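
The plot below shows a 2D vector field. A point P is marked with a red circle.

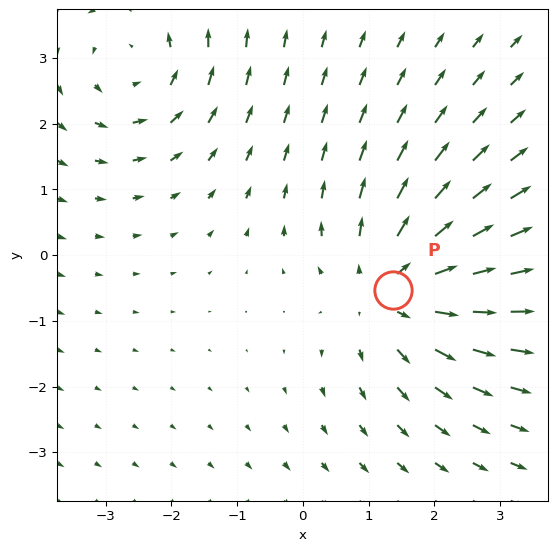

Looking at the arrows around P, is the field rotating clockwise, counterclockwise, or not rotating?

not rotating

Near P at (1.4, -0.5) the arrows show no circulation. The curl there is ≈0.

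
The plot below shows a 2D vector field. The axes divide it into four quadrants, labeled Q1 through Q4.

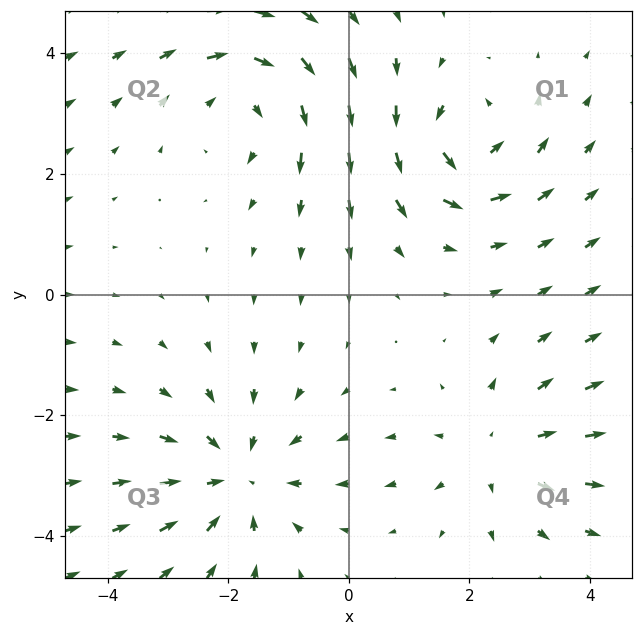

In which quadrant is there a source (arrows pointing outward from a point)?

Q4

The source sits at approximately (2.5, -2.6), which lies in quadrant Q4. The divergence there is about +3, positive as expected for a source.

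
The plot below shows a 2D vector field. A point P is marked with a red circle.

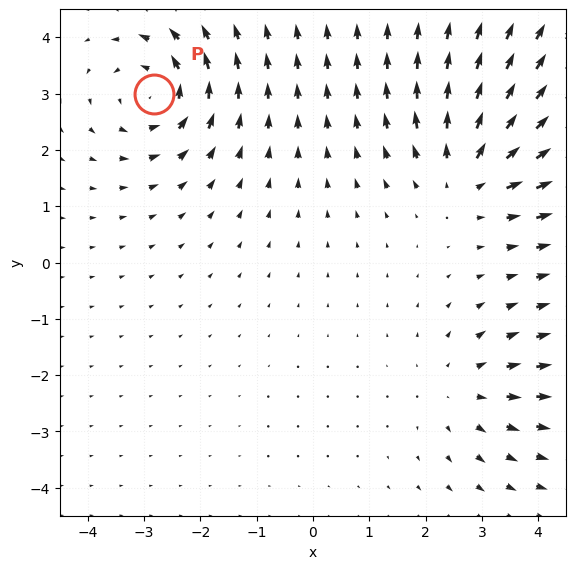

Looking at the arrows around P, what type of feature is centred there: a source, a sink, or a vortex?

vortex

At P (-2.8, 3.0) the arrows circulate counterclockwise. Divergence ≈0, curl about +6 — near-zero divergence with nonzero curl is a vortex.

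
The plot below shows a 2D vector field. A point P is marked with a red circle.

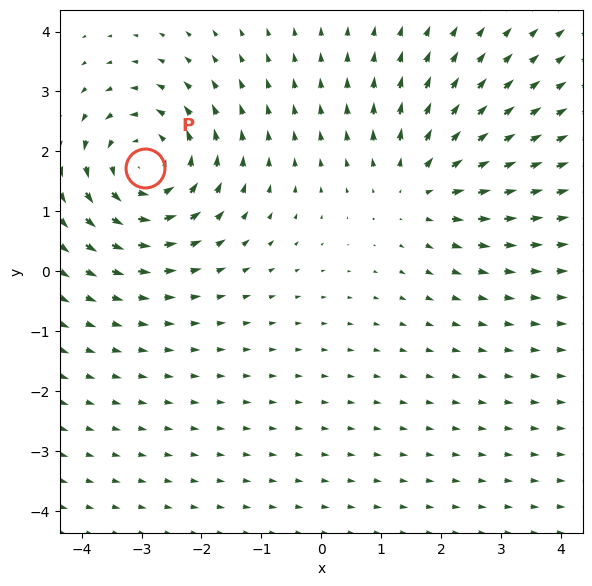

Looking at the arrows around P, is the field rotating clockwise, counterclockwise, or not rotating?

counterclockwise

Near P at (-2.9, 1.7) the arrows circulate counterclockwise. The curl (z-component) there is about +5; positive curl means counterclockwise rotation.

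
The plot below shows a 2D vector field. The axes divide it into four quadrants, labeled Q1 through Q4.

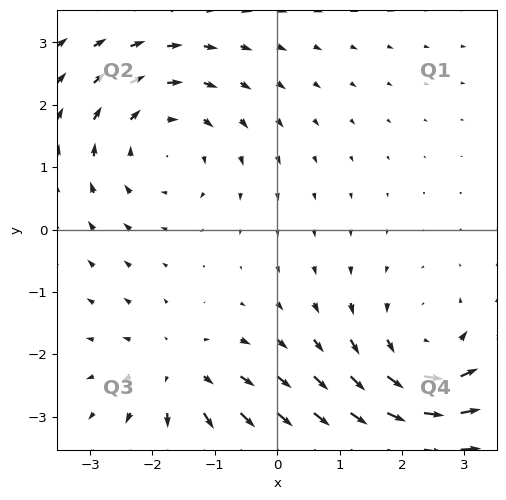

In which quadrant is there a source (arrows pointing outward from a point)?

Q3

The source sits at approximately (-1.6, -2.3), which lies in quadrant Q3. The divergence there is about +3, positive as expected for a source.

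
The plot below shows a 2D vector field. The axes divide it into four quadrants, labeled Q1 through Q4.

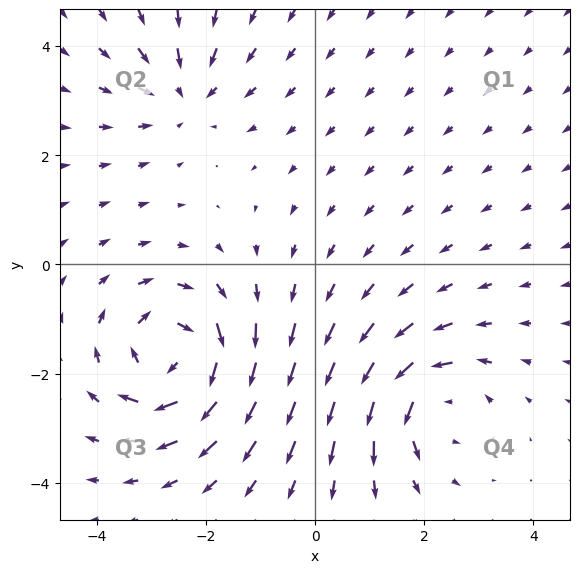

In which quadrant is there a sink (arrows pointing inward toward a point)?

Q2

The sink sits at approximately (-2.4, 3.1), which lies in quadrant Q2. The divergence there is about -3, negative as expected for a sink.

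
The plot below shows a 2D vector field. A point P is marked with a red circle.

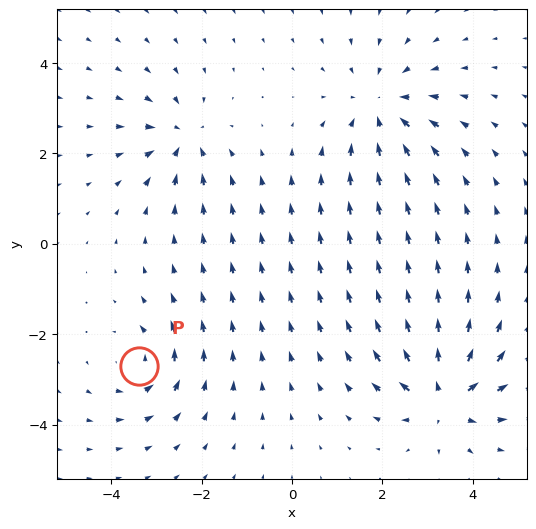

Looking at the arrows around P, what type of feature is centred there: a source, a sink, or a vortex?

At P (-3.4, -2.7) the arrows circulate counterclockwise. Divergence ≈0, curl about +4 — near-zero divergence with nonzero curl is a vortex.

vortex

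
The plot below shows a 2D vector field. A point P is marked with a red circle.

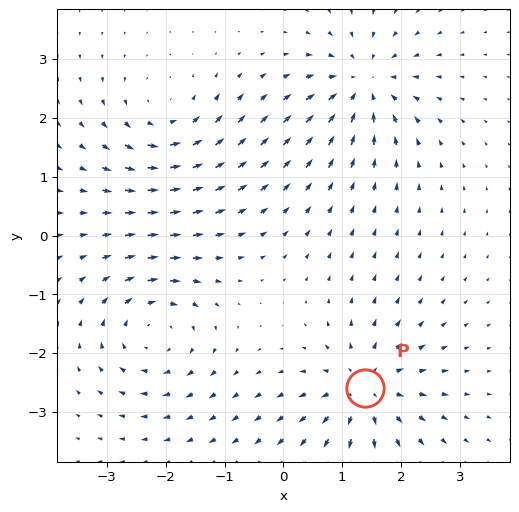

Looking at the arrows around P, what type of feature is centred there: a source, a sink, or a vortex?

At P (1.4, -2.6) the arrows spread outward. Divergence about +6, curl ≈0 — positive divergence with near-zero curl is a source.

source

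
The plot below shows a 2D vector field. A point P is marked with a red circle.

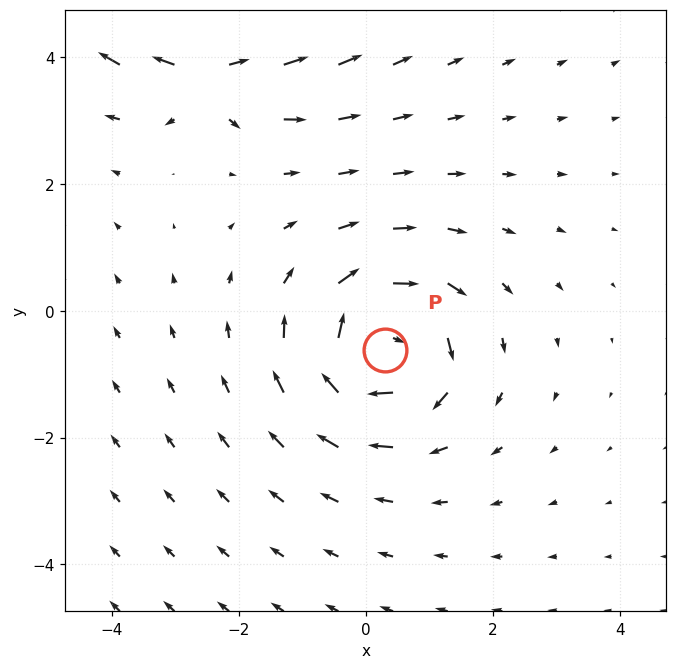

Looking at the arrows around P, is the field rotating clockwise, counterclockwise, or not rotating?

Near P at (0.3, -0.6) the arrows circulate clockwise. The curl (z-component) there is about -5; negative curl means clockwise rotation.

clockwise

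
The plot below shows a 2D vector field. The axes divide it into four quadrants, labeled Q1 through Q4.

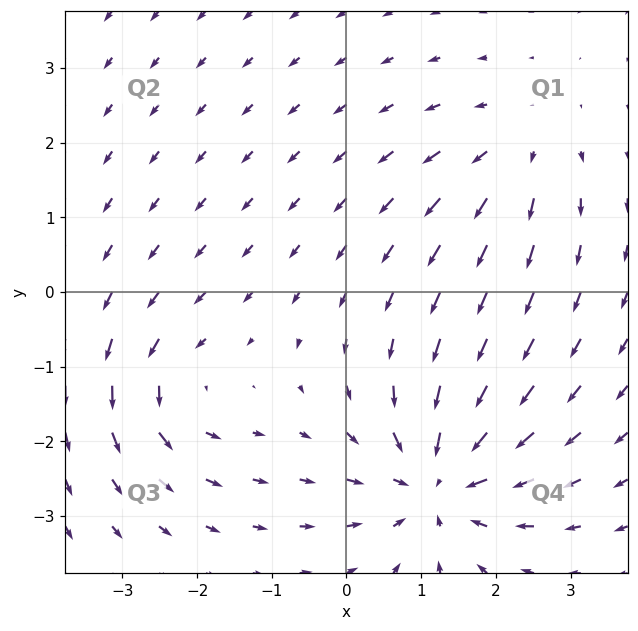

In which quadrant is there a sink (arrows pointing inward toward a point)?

Q4

The sink sits at approximately (1.2, -2.5), which lies in quadrant Q4. The divergence there is about -5, negative as expected for a sink.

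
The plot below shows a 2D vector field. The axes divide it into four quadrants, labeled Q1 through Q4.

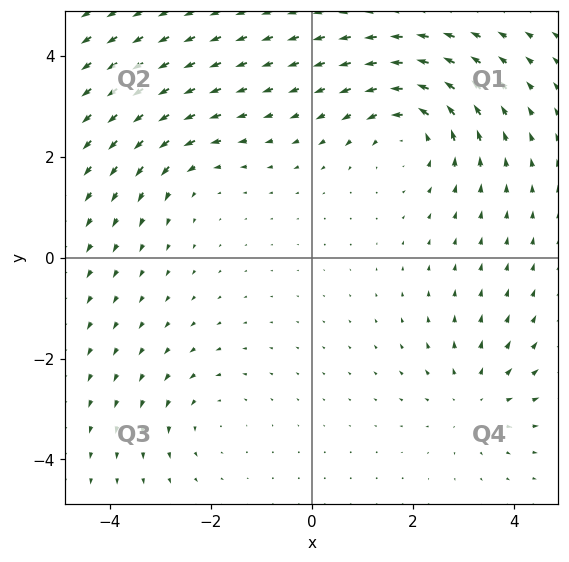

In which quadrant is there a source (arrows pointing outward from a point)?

The source sits at approximately (3.2, -2.8), which lies in quadrant Q4. The divergence there is about +3, positive as expected for a source.

Q4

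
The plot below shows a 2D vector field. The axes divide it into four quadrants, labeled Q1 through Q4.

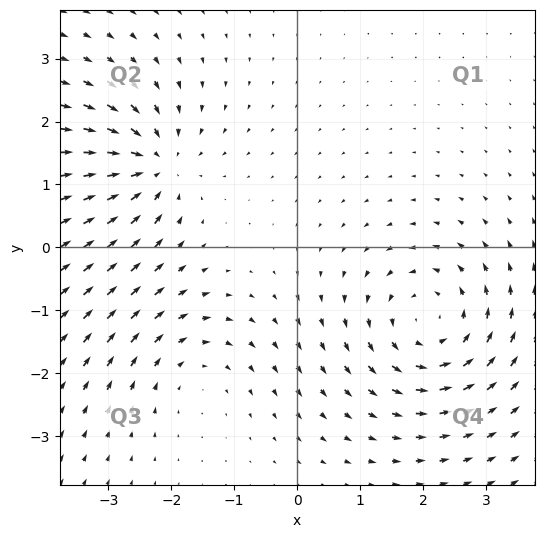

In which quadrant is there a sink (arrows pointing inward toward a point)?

Q2

The sink sits at approximately (-2.3, 1.3), which lies in quadrant Q2. The divergence there is about -5, negative as expected for a sink.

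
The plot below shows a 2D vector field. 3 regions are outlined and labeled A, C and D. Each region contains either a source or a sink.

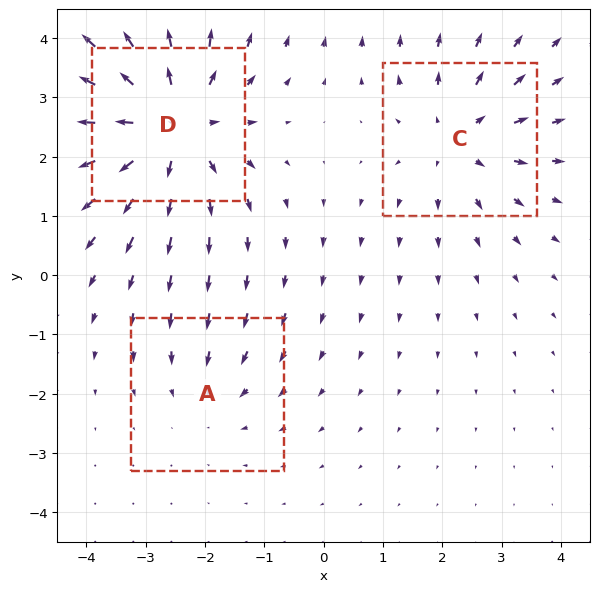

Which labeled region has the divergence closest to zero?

A

Divergence at each region's feature centre — A: about -2, C: about +3, D: about +5. Region A is closest to zero.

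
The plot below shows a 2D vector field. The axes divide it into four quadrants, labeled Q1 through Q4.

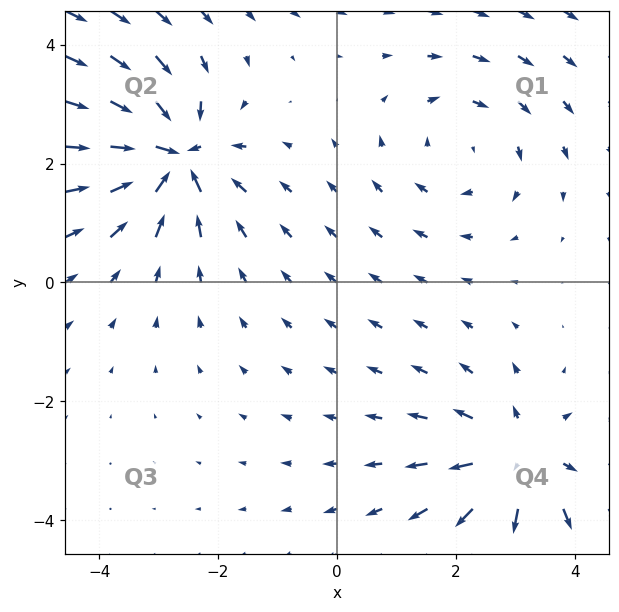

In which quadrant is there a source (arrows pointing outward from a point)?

Q4

The source sits at approximately (3.0, -3.0), which lies in quadrant Q4. The divergence there is about +4, positive as expected for a source.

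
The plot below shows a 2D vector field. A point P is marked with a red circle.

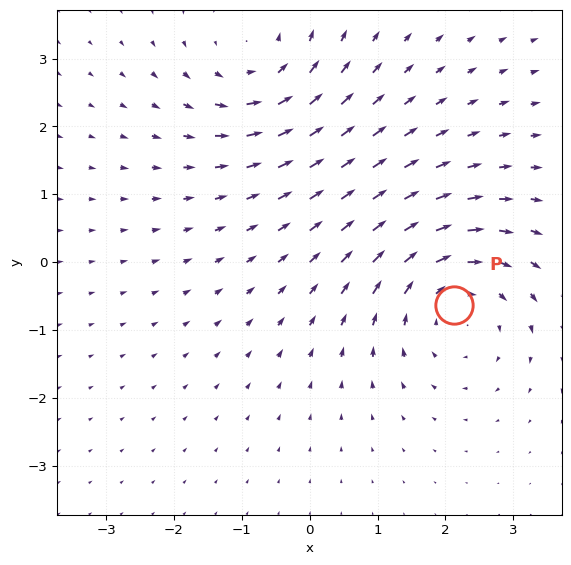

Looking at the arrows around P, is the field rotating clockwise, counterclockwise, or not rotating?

clockwise

Near P at (2.1, -0.6) the arrows circulate clockwise. The curl (z-component) there is about -3; negative curl means clockwise rotation.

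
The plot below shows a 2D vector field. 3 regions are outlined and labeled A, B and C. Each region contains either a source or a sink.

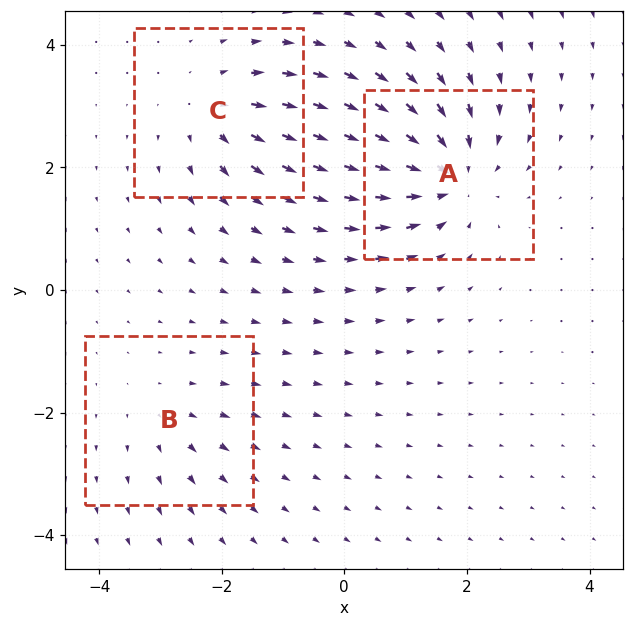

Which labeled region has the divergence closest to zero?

Divergence at each region's feature centre — A: about -5, B: about +2, C: about +3. Region B is closest to zero.

B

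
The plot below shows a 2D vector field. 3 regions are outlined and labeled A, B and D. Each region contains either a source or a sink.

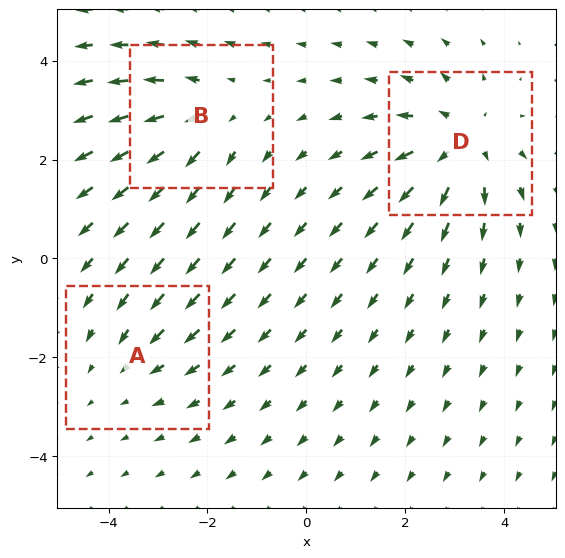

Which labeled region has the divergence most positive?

D

Divergence at each region's feature centre — A: about -2, B: about +3, D: about +4. Region D is most positive.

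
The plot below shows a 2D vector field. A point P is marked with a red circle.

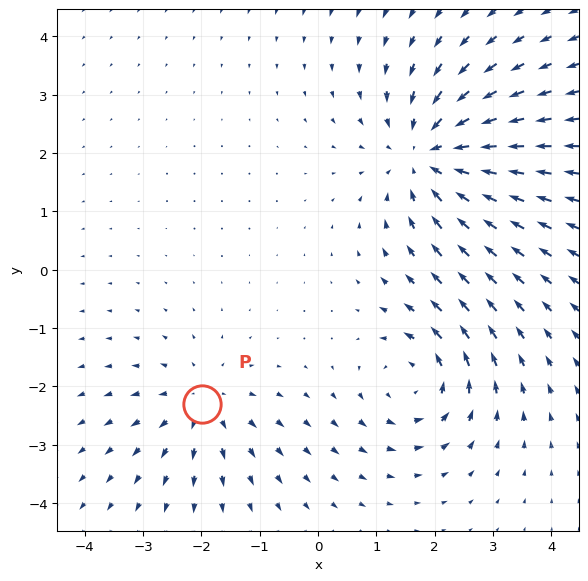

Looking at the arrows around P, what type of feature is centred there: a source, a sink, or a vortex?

At P (-2.0, -2.3) the arrows spread outward. Divergence about +3, curl ≈0 — positive divergence with near-zero curl is a source.

source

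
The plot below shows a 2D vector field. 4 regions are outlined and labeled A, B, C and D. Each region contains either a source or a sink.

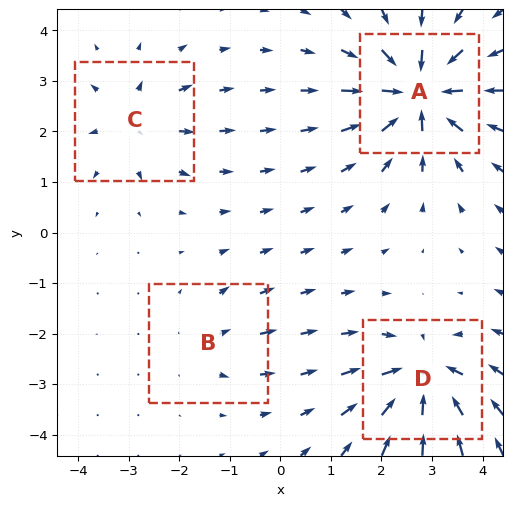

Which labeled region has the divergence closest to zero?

B

Divergence at each region's feature centre — A: about -8, B: about +3, C: about +4, D: about -7. Region B is closest to zero.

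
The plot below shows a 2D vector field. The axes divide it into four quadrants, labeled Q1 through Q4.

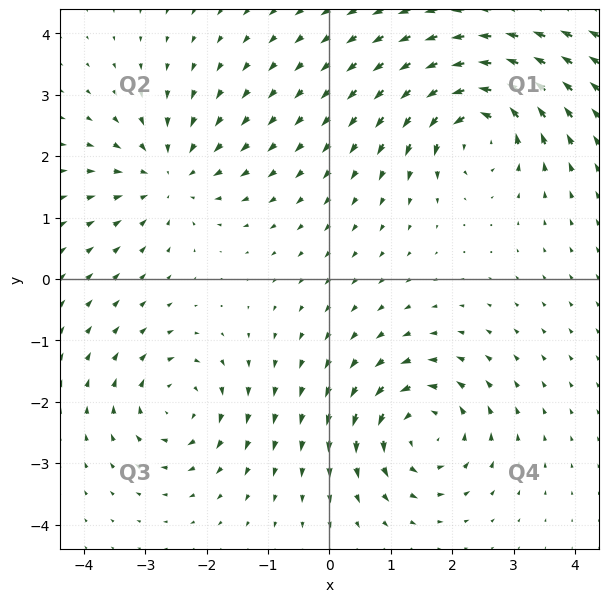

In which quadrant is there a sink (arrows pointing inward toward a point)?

The sink sits at approximately (-2.6, 1.7), which lies in quadrant Q2. The divergence there is about -4, negative as expected for a sink.

Q2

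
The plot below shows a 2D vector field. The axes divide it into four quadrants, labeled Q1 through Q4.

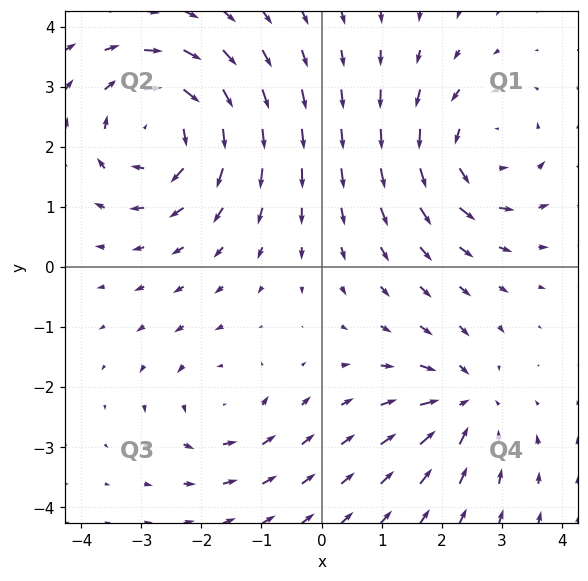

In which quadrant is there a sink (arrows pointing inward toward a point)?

The sink sits at approximately (2.4, -2.3), which lies in quadrant Q4. The divergence there is about -4, negative as expected for a sink.

Q4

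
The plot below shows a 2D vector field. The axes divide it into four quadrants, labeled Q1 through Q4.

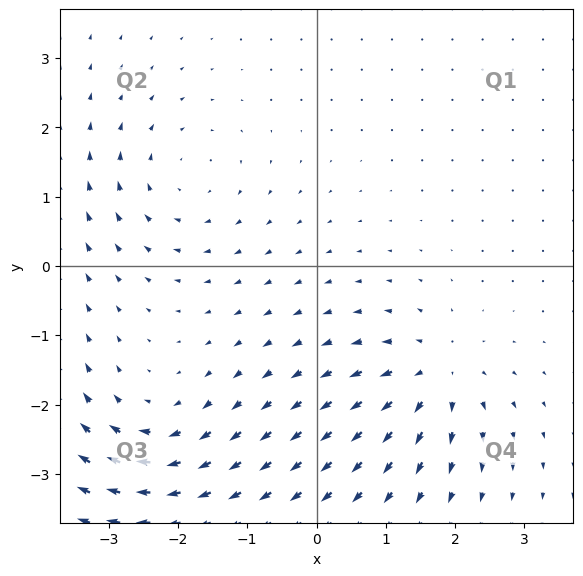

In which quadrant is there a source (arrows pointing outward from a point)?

The source sits at approximately (1.7, -1.6), which lies in quadrant Q4. The divergence there is about +6, positive as expected for a source.

Q4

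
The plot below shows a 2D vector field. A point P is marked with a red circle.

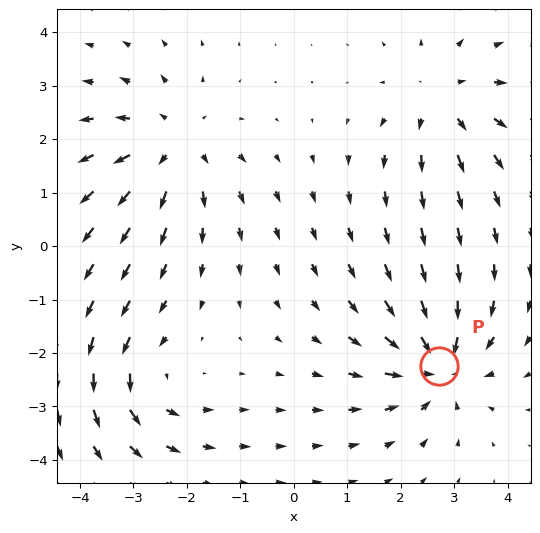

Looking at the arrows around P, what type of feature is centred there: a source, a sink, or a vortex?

At P (2.7, -2.2) the arrows converge inward. Divergence about -6, curl ≈0 — negative divergence with near-zero curl is a sink.

sink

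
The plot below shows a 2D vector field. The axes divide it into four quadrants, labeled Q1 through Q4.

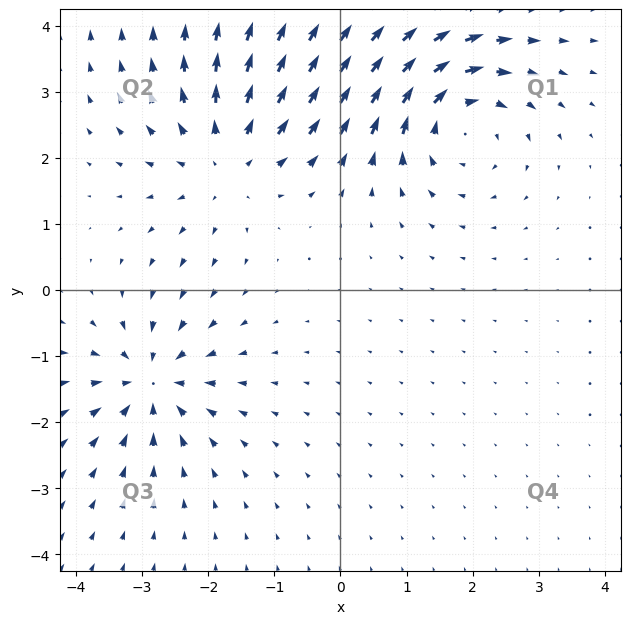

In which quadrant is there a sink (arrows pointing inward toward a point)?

Q3

The sink sits at approximately (-2.9, -1.4), which lies in quadrant Q3. The divergence there is about -5, negative as expected for a sink.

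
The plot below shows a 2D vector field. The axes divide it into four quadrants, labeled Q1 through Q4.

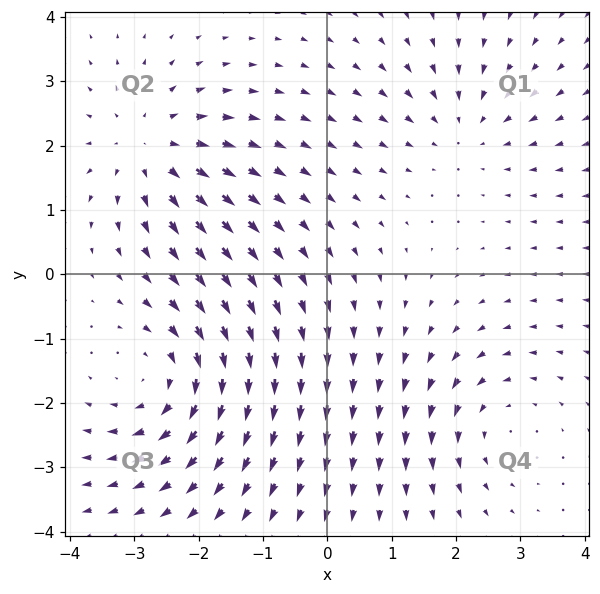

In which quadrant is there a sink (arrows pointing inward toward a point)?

Q1

The sink sits at approximately (2.1, 2.3), which lies in quadrant Q1. The divergence there is about -2, negative as expected for a sink.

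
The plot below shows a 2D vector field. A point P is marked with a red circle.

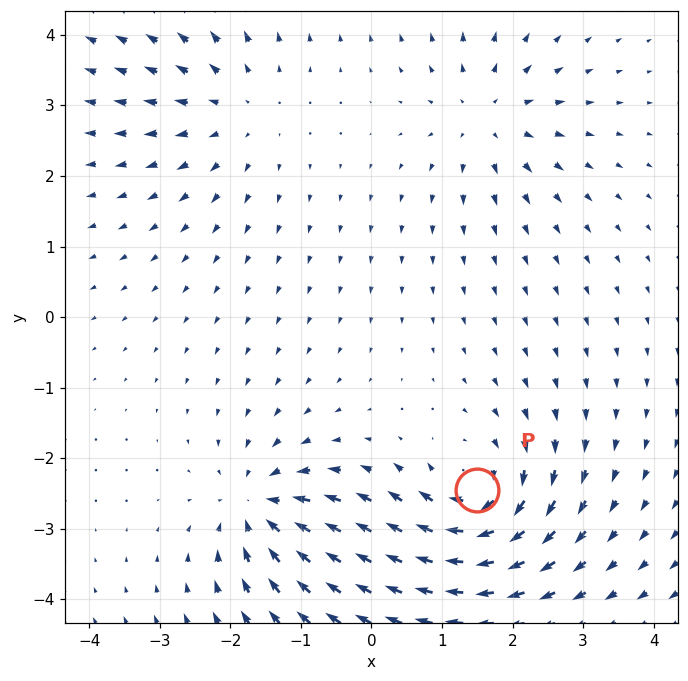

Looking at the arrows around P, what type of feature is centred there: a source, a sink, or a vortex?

At P (1.5, -2.5) the arrows circulate clockwise. Divergence ≈0, curl about -7 — near-zero divergence with nonzero curl is a vortex.

vortex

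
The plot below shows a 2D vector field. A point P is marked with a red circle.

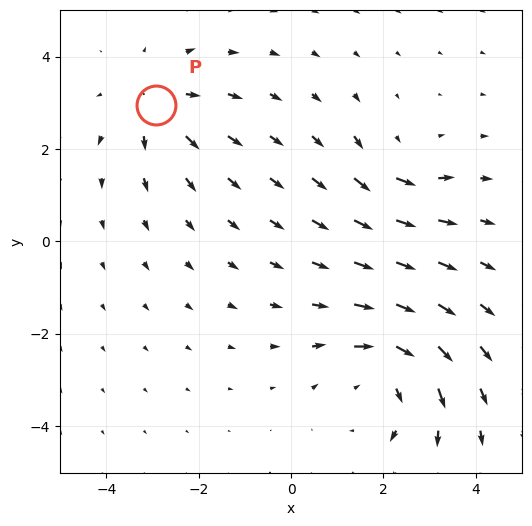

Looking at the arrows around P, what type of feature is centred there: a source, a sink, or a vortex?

source

At P (-2.9, 2.9) the arrows spread outward. Divergence about +3, curl ≈0 — positive divergence with near-zero curl is a source.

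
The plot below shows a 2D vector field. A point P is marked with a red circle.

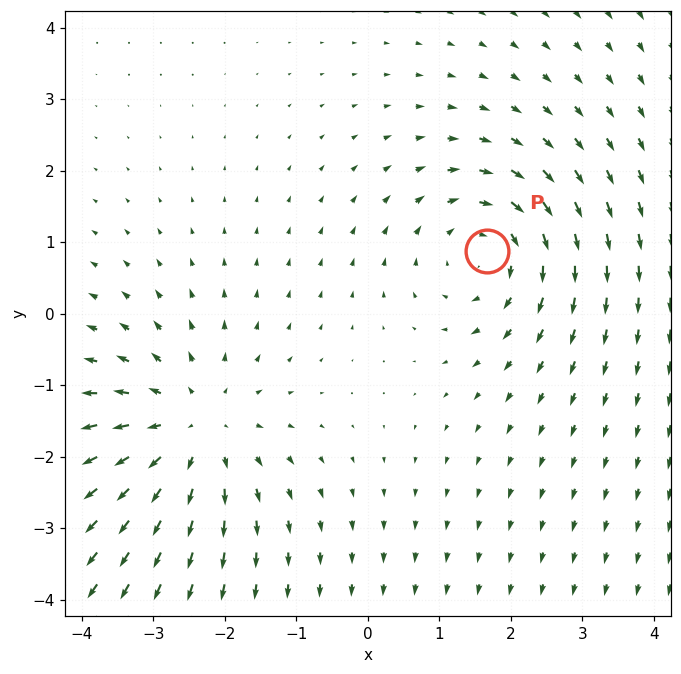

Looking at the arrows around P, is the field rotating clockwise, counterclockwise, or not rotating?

clockwise

Near P at (1.7, 0.9) the arrows circulate clockwise. The curl (z-component) there is about -3; negative curl means clockwise rotation.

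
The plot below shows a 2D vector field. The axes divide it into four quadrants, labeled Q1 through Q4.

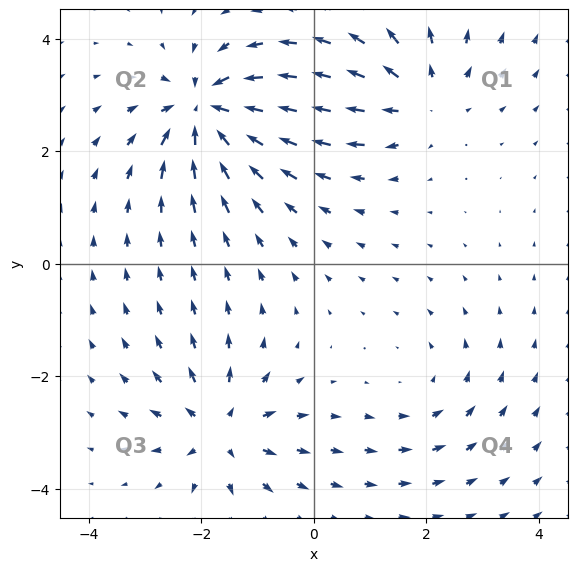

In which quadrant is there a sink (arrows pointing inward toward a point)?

The sink sits at approximately (-1.9, 2.7), which lies in quadrant Q2. The divergence there is about -7, negative as expected for a sink.

Q2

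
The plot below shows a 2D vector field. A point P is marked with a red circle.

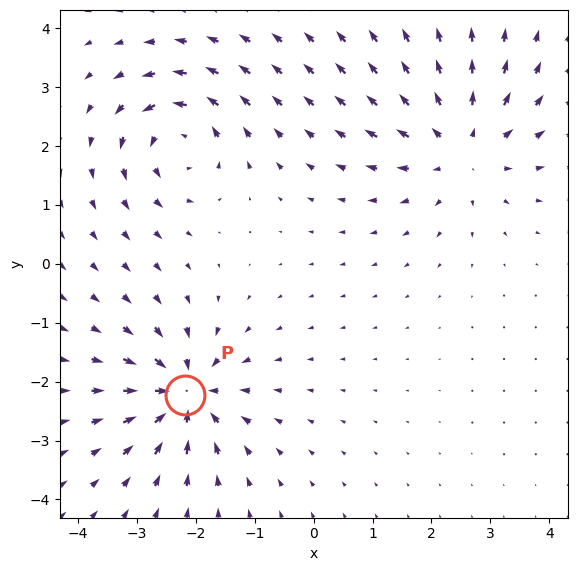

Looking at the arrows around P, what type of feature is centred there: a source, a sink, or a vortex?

At P (-2.2, -2.2) the arrows converge inward. Divergence about -5, curl ≈0 — negative divergence with near-zero curl is a sink.

sink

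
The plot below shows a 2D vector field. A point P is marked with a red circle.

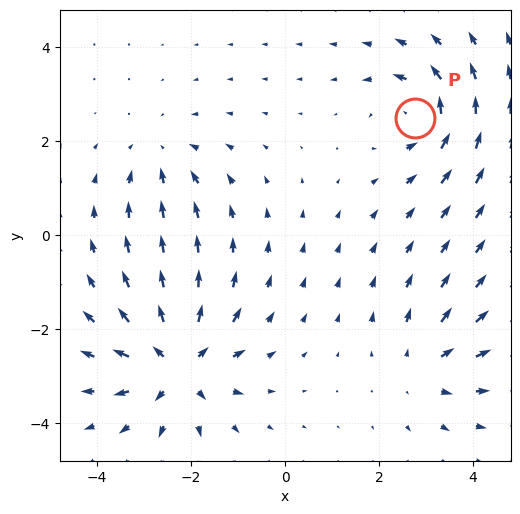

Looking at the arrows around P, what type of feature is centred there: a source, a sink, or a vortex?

At P (2.8, 2.5) the arrows circulate counterclockwise. Divergence ≈0, curl about +5 — near-zero divergence with nonzero curl is a vortex.

vortex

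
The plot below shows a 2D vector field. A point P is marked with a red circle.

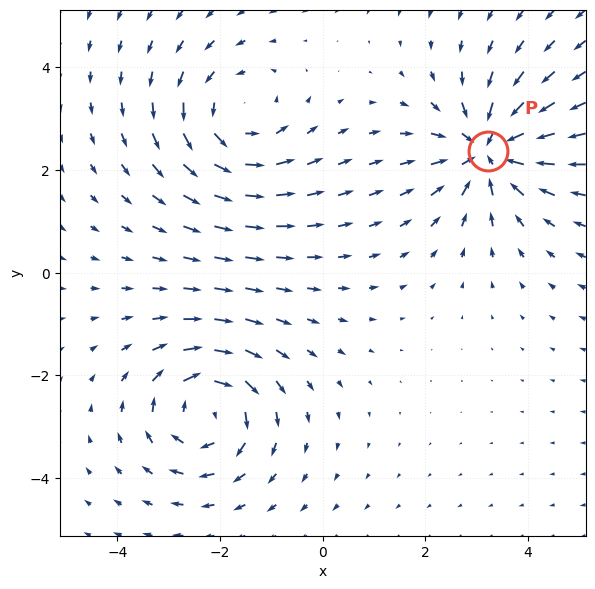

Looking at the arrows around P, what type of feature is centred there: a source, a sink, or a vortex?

sink

At P (3.2, 2.4) the arrows converge inward. Divergence about -6, curl ≈0 — negative divergence with near-zero curl is a sink.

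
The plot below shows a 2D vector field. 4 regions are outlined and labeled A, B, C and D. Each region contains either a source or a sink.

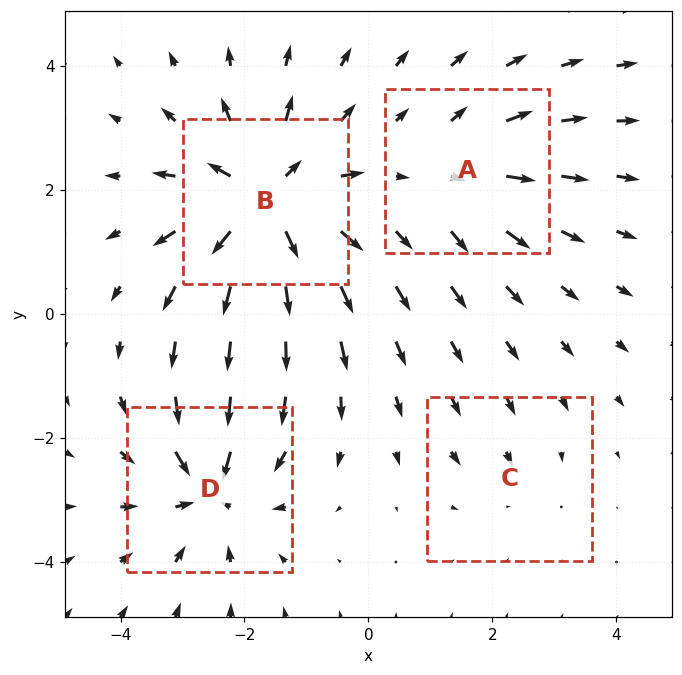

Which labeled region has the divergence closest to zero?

Divergence at each region's feature centre — A: about +4, B: about +8, C: about -2, D: about -6. Region C is closest to zero.

C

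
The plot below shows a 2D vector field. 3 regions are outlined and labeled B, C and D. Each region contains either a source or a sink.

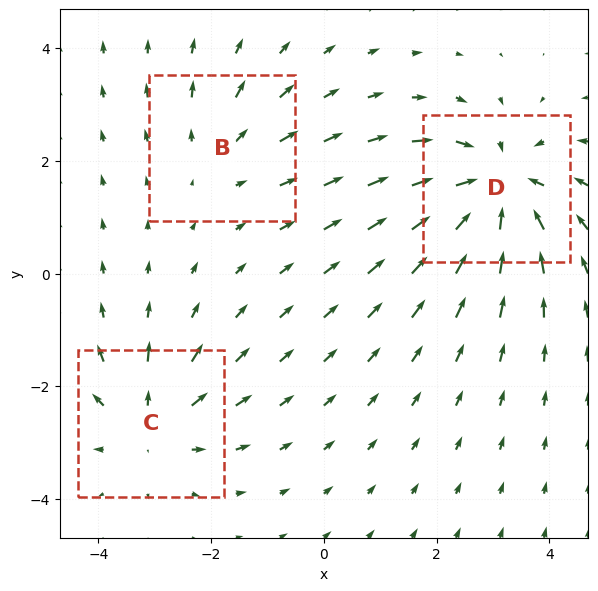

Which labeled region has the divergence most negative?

Divergence at each region's feature centre — B: about +2, C: about +3, D: about -5. Region D is most negative.

D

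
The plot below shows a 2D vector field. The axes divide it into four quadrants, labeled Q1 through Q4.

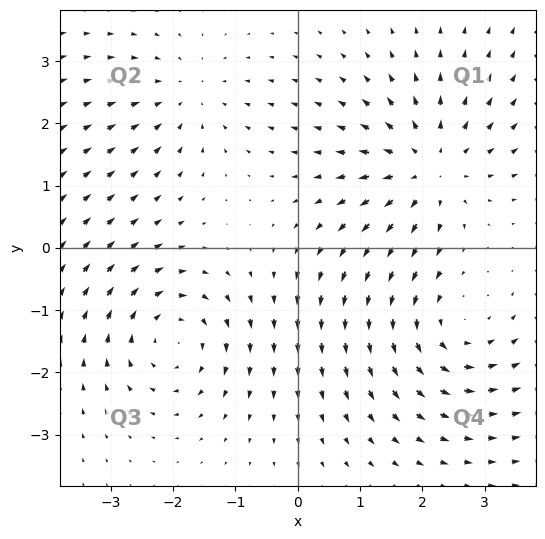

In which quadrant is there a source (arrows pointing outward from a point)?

Q1

The source sits at approximately (2.1, 1.3), which lies in quadrant Q1. The divergence there is about +5, positive as expected for a source.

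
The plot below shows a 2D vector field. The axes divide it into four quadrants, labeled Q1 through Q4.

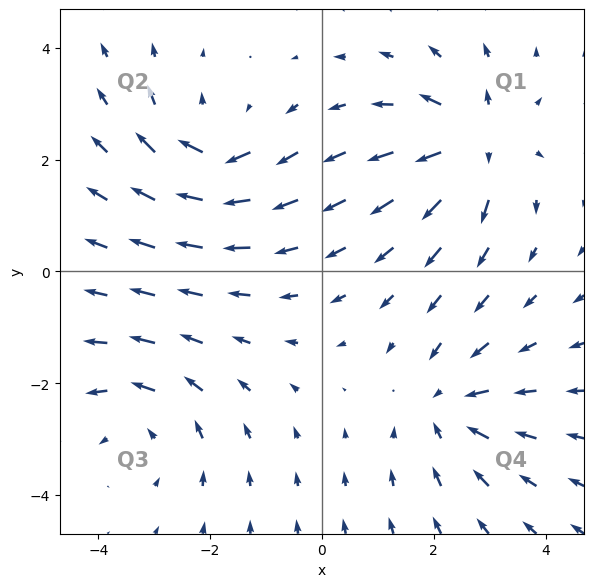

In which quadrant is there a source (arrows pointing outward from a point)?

The source sits at approximately (2.7, 2.3), which lies in quadrant Q1. The divergence there is about +6, positive as expected for a source.

Q1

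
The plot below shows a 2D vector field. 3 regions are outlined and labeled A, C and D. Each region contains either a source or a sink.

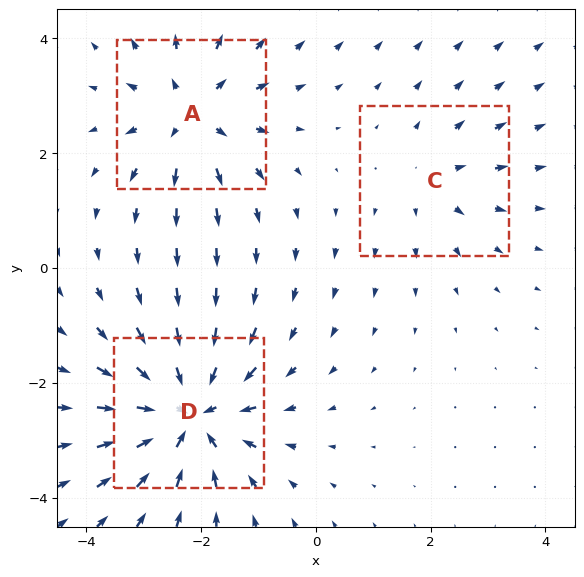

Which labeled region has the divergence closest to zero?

Divergence at each region's feature centre — A: about +3, C: about +2, D: about -5. Region C is closest to zero.

C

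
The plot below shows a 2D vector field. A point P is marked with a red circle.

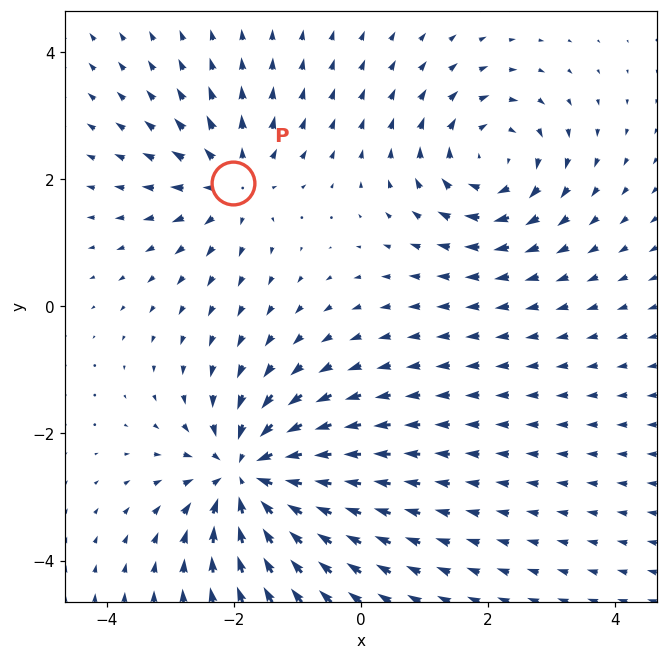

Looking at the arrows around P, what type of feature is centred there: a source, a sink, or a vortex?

source

At P (-2.0, 1.9) the arrows spread outward. Divergence about +3, curl ≈0 — positive divergence with near-zero curl is a source.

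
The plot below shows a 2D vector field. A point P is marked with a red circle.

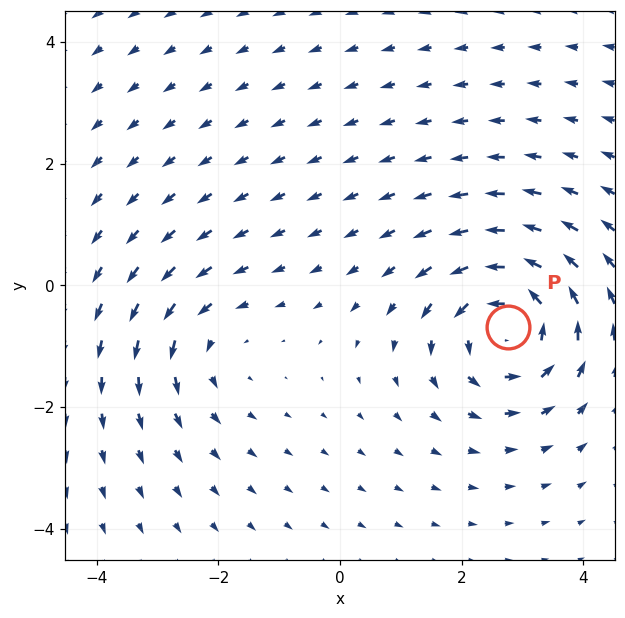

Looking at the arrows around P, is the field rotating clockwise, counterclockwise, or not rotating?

counterclockwise

Near P at (2.8, -0.7) the arrows circulate counterclockwise. The curl (z-component) there is about +5; positive curl means counterclockwise rotation.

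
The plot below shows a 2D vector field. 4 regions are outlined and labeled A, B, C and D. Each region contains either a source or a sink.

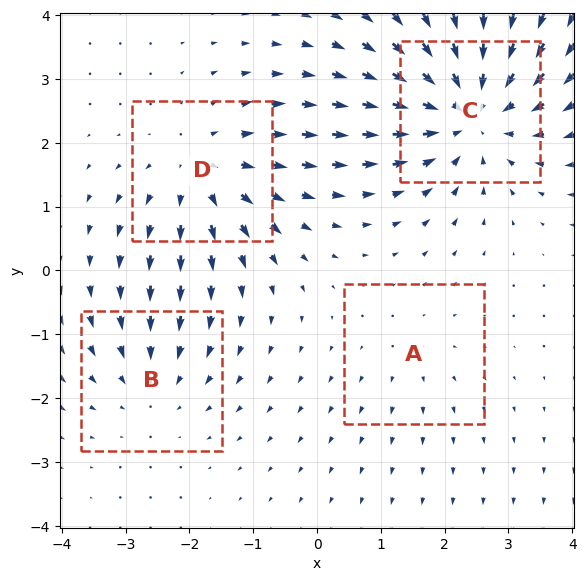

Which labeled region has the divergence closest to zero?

Divergence at each region's feature centre — A: about +2, B: about -3, C: about -6, D: about +4. Region A is closest to zero.

A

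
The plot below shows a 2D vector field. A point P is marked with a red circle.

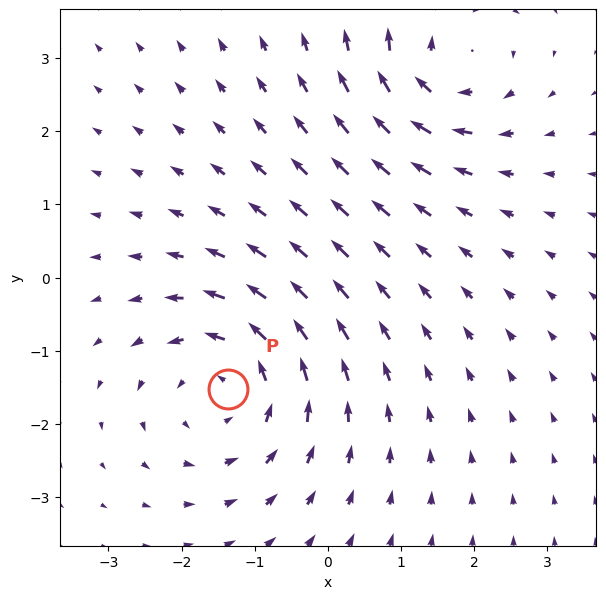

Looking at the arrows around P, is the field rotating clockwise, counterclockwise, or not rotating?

Near P at (-1.4, -1.5) the arrows circulate counterclockwise. The curl (z-component) there is about +4; positive curl means counterclockwise rotation.

counterclockwise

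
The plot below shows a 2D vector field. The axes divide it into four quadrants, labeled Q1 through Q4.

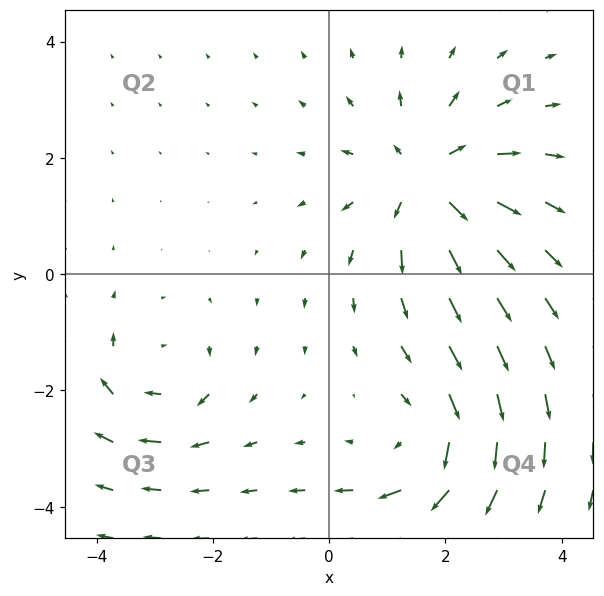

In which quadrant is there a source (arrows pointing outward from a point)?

Q1

The source sits at approximately (1.7, 1.6), which lies in quadrant Q1. The divergence there is about +5, positive as expected for a source.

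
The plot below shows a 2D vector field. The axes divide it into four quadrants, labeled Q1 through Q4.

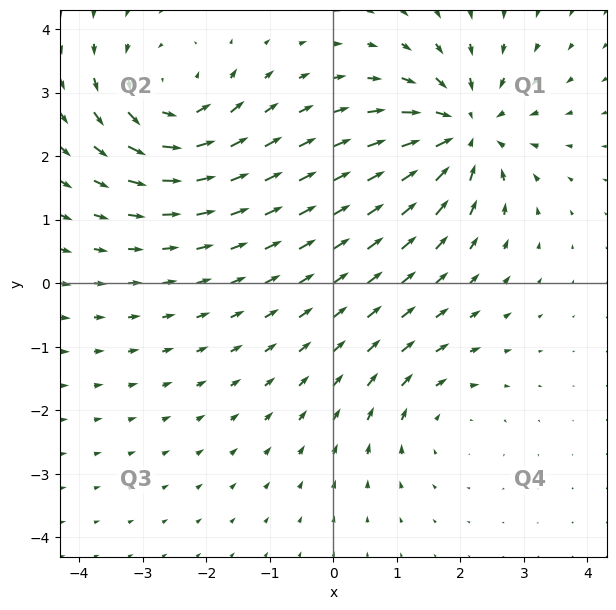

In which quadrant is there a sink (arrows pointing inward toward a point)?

Q1

The sink sits at approximately (2.1, 2.4), which lies in quadrant Q1. The divergence there is about -6, negative as expected for a sink.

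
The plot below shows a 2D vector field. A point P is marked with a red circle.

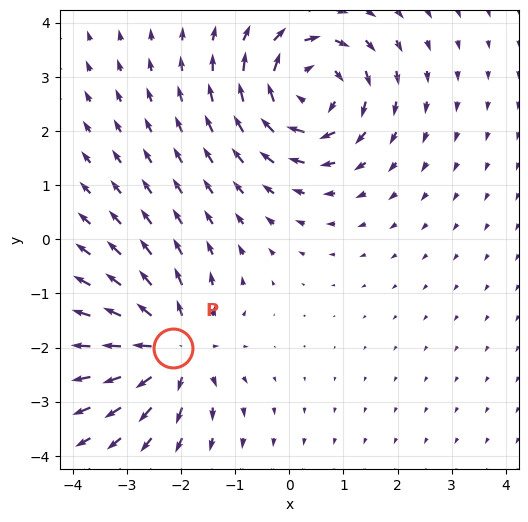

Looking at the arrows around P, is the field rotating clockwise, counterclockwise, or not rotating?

not rotating

Near P at (-2.1, -2.0) the arrows show no circulation. The curl there is ≈0.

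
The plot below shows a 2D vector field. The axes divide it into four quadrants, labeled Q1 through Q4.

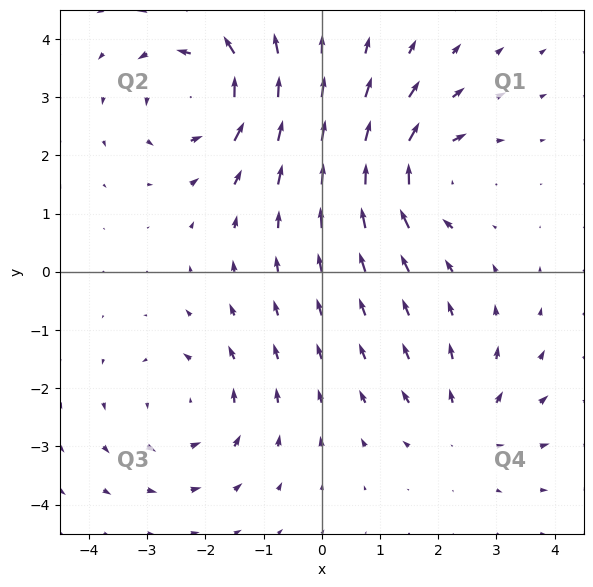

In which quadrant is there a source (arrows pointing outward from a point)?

Q4

The source sits at approximately (2.5, -2.7), which lies in quadrant Q4. The divergence there is about +3, positive as expected for a source.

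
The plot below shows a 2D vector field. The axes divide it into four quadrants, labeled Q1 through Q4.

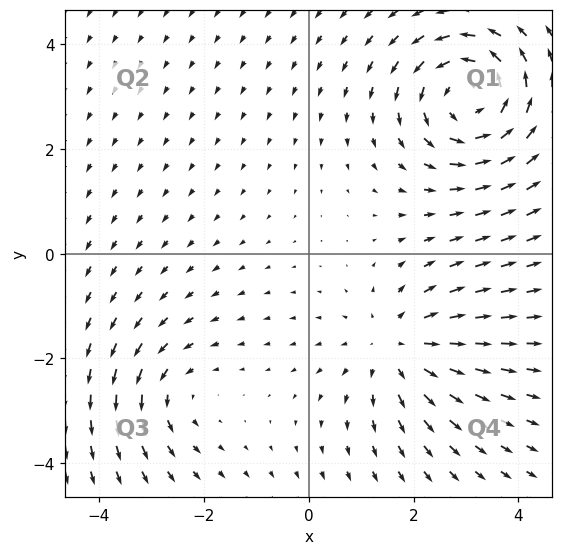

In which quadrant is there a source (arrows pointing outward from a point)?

Q4

The source sits at approximately (1.7, -1.8), which lies in quadrant Q4. The divergence there is about +3, positive as expected for a source.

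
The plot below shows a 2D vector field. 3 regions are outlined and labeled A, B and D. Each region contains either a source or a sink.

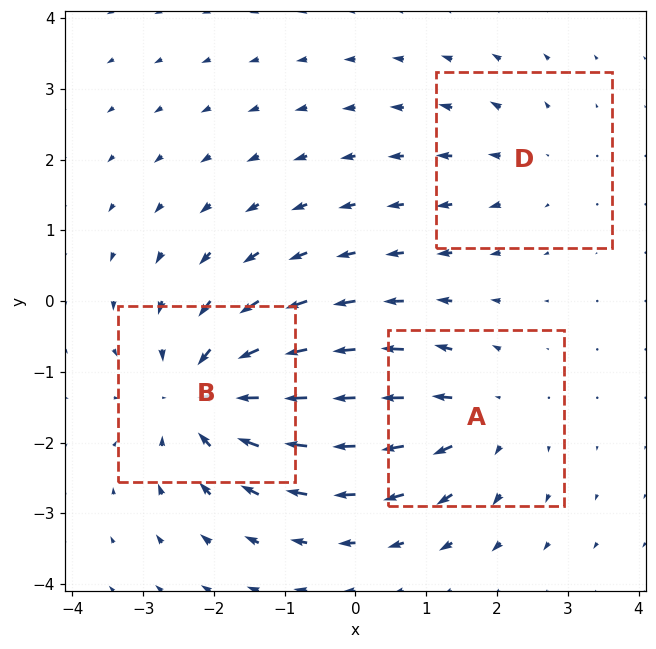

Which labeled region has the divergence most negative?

Divergence at each region's feature centre — A: about +3, B: about -5, D: about +2. Region B is most negative.

B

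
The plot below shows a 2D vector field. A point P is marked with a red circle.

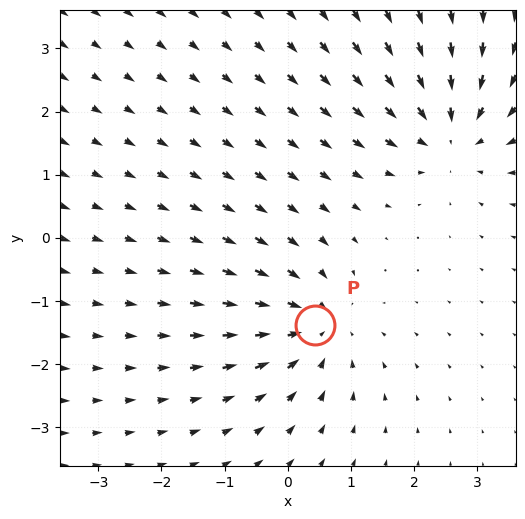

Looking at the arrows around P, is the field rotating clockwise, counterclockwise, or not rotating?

Near P at (0.4, -1.4) the arrows show no circulation. The curl there is ≈0.

not rotating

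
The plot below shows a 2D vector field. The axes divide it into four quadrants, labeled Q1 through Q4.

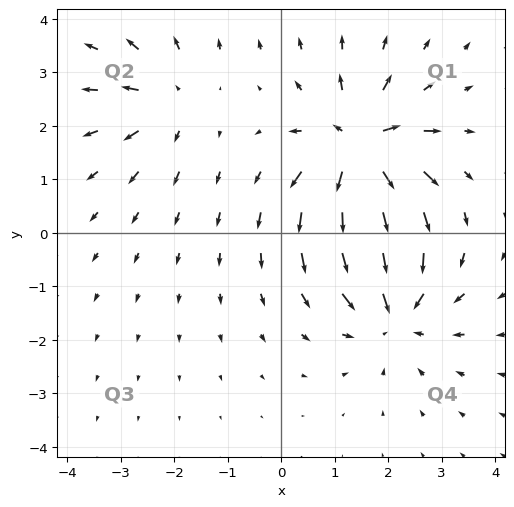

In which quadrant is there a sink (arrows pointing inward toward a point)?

The sink sits at approximately (2.1, -1.4), which lies in quadrant Q4. The divergence there is about -4, negative as expected for a sink.

Q4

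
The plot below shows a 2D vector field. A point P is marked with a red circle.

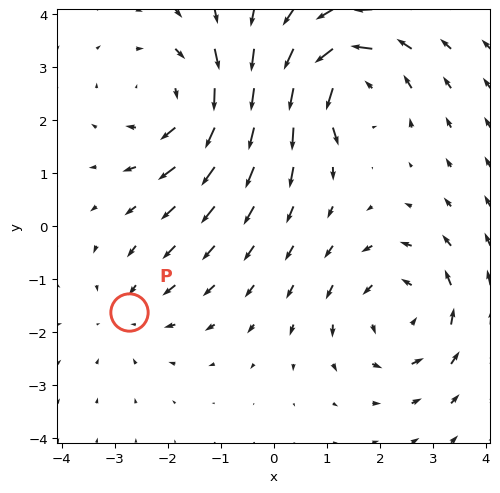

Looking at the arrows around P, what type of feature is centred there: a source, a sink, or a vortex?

sink

At P (-2.7, -1.6) the arrows converge inward. Divergence about -2, curl ≈0 — negative divergence with near-zero curl is a sink.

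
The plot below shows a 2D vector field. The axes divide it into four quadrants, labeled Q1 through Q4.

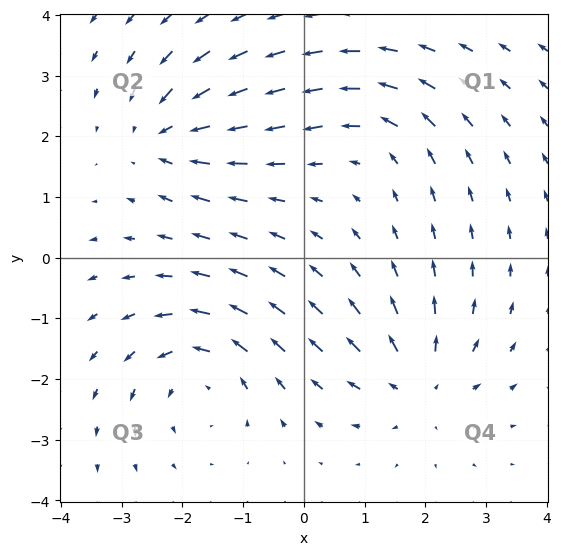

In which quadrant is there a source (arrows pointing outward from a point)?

Q4

The source sits at approximately (1.9, -2.1), which lies in quadrant Q4. The divergence there is about +4, positive as expected for a source.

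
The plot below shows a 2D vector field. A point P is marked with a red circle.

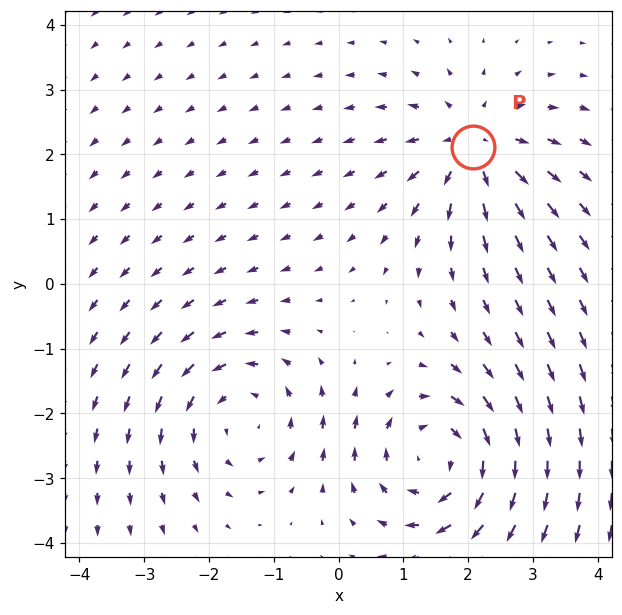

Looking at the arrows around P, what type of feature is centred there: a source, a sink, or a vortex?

At P (2.1, 2.1) the arrows spread outward. Divergence about +4, curl ≈0 — positive divergence with near-zero curl is a source.

source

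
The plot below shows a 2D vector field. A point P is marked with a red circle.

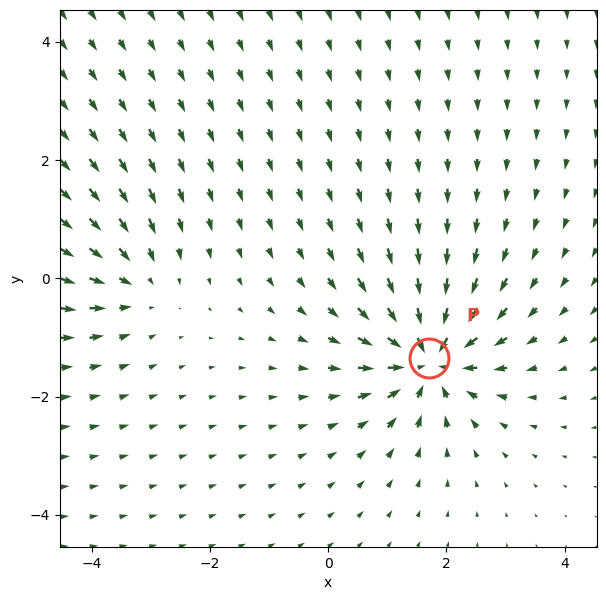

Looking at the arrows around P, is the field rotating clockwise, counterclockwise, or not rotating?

Near P at (1.7, -1.4) the arrows show no circulation. The curl there is ≈0.

not rotating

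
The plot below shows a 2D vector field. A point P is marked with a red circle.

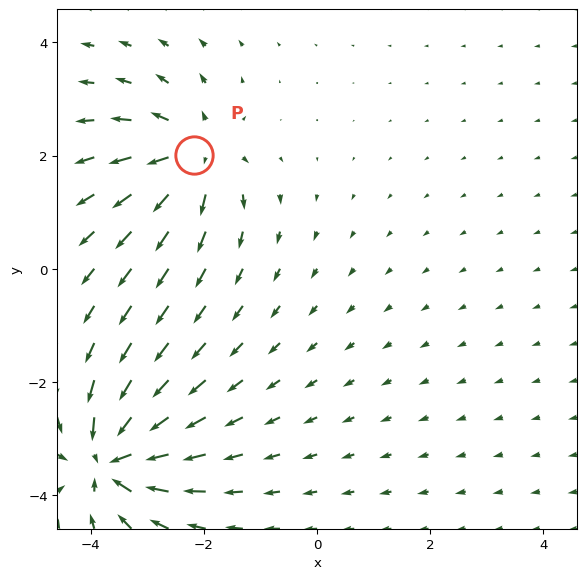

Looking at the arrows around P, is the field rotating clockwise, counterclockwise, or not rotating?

Near P at (-2.2, 2.0) the arrows show no circulation. The curl there is ≈0.

not rotating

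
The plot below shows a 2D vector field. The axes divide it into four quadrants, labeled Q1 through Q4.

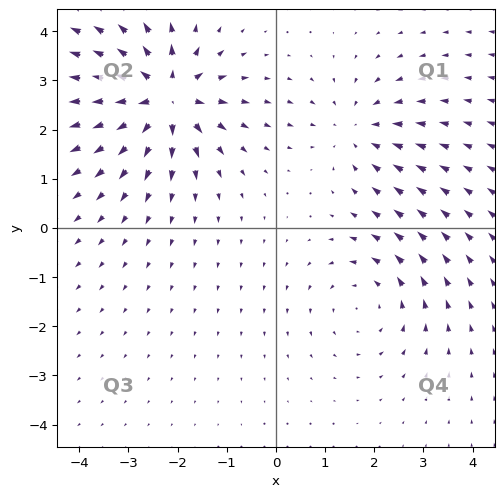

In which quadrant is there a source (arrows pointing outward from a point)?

The source sits at approximately (-2.3, 2.7), which lies in quadrant Q2. The divergence there is about +7, positive as expected for a source.

Q2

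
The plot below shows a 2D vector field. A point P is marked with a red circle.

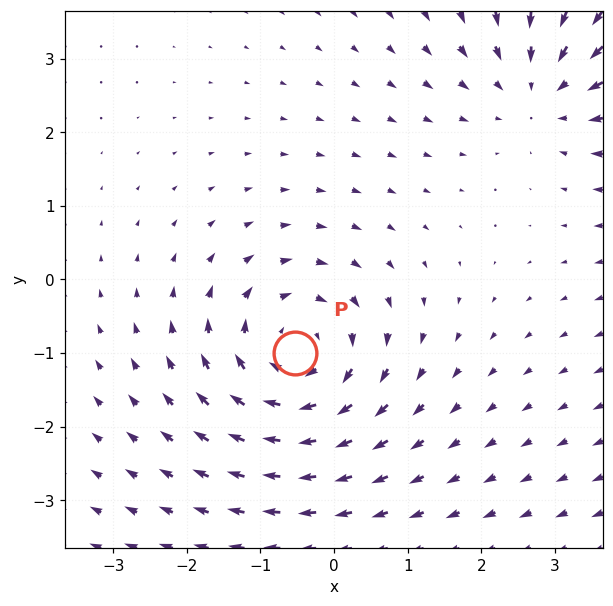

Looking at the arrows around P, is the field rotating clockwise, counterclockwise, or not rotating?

Near P at (-0.5, -1.0) the arrows circulate clockwise. The curl (z-component) there is about -4; negative curl means clockwise rotation.

clockwise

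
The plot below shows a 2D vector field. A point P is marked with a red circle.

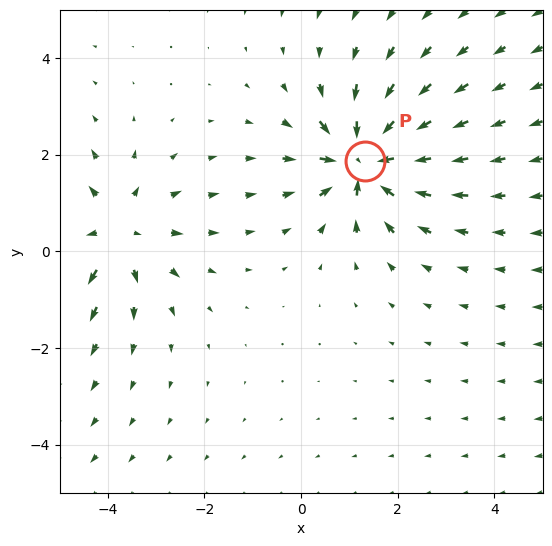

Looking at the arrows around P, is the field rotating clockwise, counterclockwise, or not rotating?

Near P at (1.3, 1.9) the arrows show no circulation. The curl there is ≈0.

not rotating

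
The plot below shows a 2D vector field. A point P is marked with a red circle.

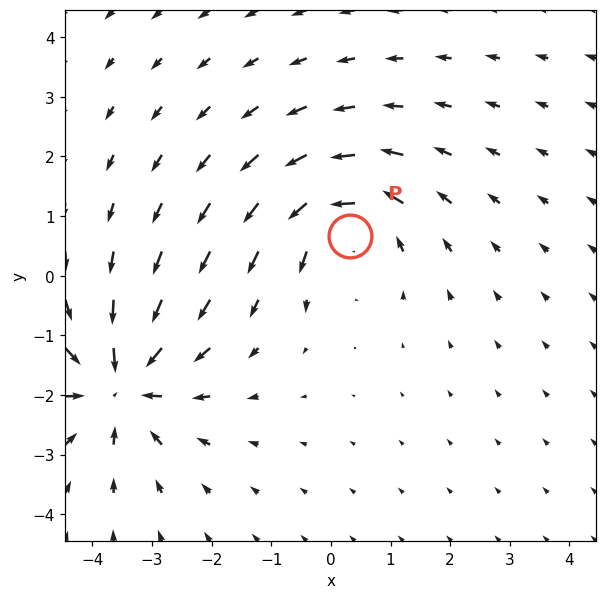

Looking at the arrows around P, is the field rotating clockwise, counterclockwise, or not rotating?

Near P at (0.3, 0.7) the arrows circulate counterclockwise. The curl (z-component) there is about +5; positive curl means counterclockwise rotation.

counterclockwise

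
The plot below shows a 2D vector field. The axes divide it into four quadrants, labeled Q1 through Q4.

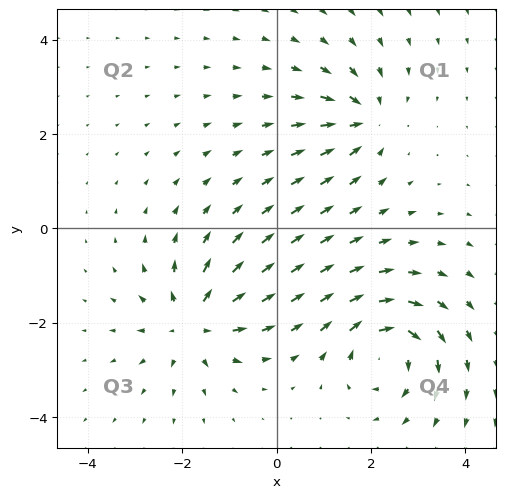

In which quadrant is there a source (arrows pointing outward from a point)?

The source sits at approximately (-1.8, -2.0), which lies in quadrant Q3. The divergence there is about +4, positive as expected for a source.

Q3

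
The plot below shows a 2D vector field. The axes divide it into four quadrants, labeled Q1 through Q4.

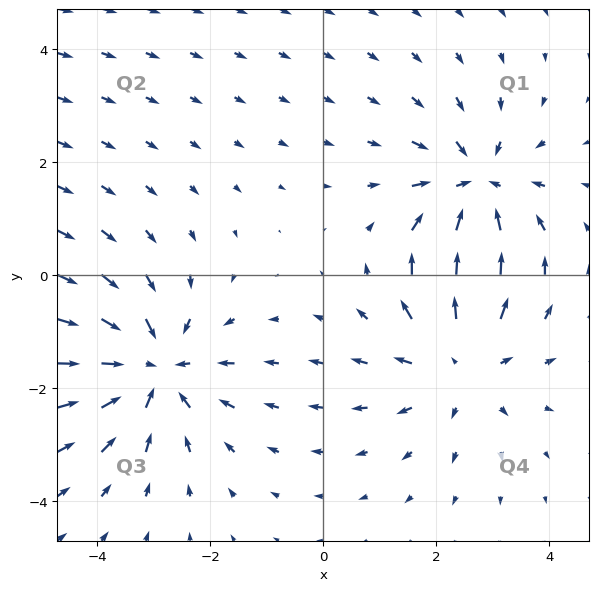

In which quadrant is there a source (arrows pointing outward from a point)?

The source sits at approximately (2.5, -1.5), which lies in quadrant Q4. The divergence there is about +3, positive as expected for a source.

Q4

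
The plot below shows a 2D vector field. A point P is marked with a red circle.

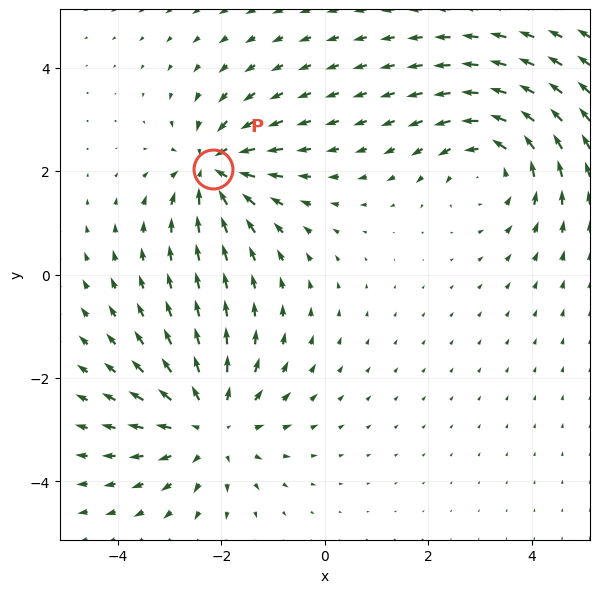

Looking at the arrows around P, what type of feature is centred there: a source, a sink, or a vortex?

sink

At P (-2.2, 2.0) the arrows converge inward. Divergence about -5, curl ≈0 — negative divergence with near-zero curl is a sink.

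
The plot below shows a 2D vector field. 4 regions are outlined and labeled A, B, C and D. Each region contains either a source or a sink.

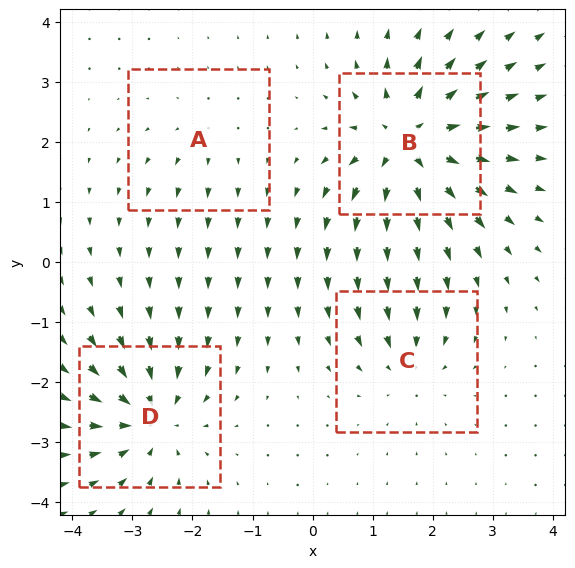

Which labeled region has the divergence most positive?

B

Divergence at each region's feature centre — A: about +3, B: about +8, C: about -4, D: about -6. Region B is most positive.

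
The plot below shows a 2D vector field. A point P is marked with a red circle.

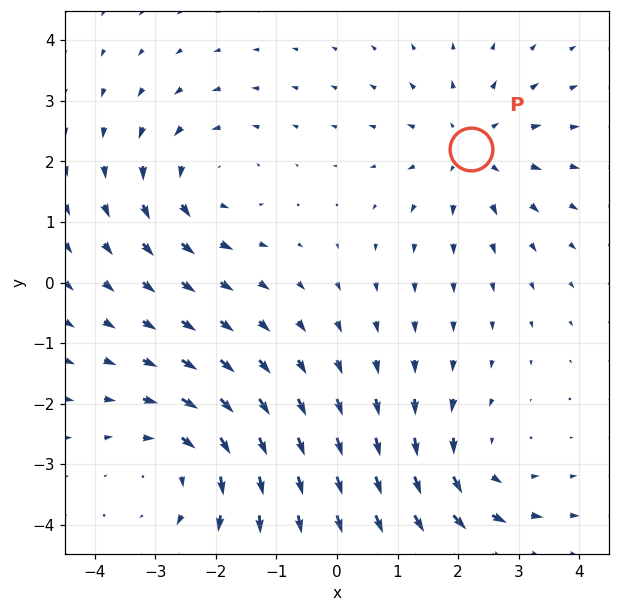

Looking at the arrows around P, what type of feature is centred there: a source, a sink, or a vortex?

At P (2.2, 2.2) the arrows spread outward. Divergence about +3, curl ≈0 — positive divergence with near-zero curl is a source.

source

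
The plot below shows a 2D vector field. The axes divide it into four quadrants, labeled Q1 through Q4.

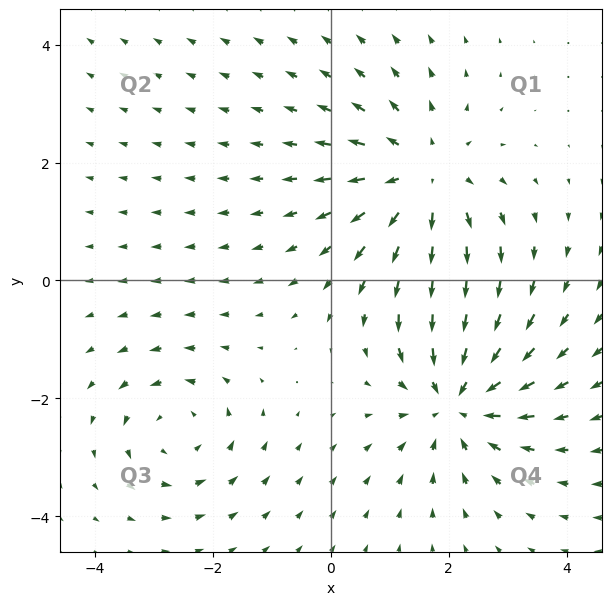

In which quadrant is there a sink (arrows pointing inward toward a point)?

The sink sits at approximately (2.1, -2.0), which lies in quadrant Q4. The divergence there is about -4, negative as expected for a sink.

Q4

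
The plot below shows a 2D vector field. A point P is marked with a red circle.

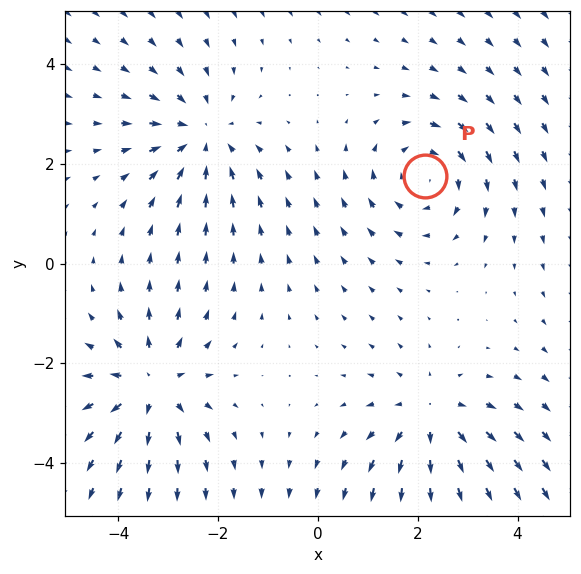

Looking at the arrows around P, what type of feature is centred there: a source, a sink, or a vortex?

At P (2.1, 1.8) the arrows circulate clockwise. Divergence ≈0, curl about -3 — near-zero divergence with nonzero curl is a vortex.

vortex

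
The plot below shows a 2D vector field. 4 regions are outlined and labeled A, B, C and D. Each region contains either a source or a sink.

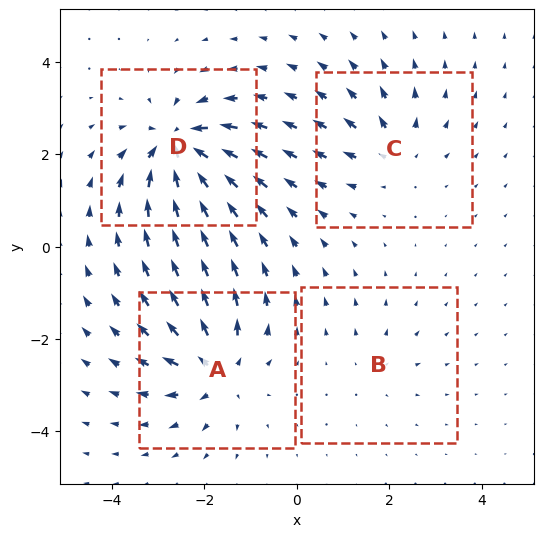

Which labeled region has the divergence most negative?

Divergence at each region's feature centre — A: about +6, B: about +2, C: about +4, D: about -8. Region D is most negative.

D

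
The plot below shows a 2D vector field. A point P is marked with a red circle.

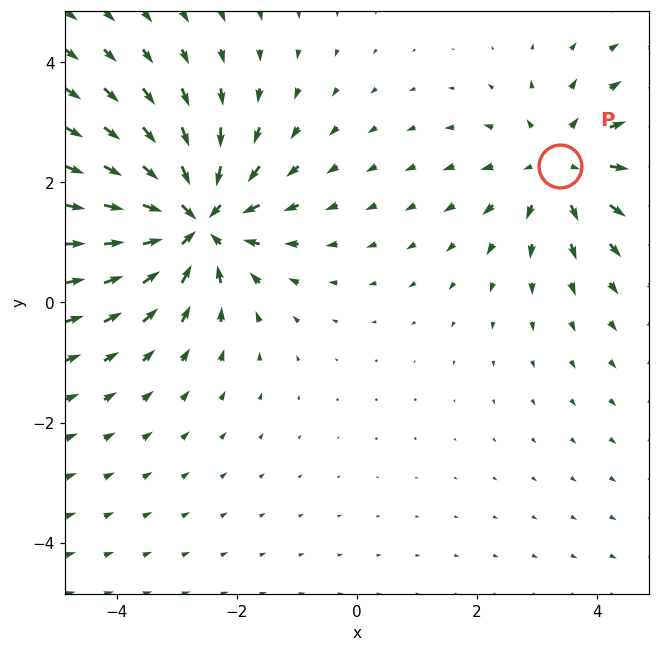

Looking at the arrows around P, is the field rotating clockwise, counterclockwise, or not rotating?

not rotating

Near P at (3.4, 2.3) the arrows show no circulation. The curl there is ≈0.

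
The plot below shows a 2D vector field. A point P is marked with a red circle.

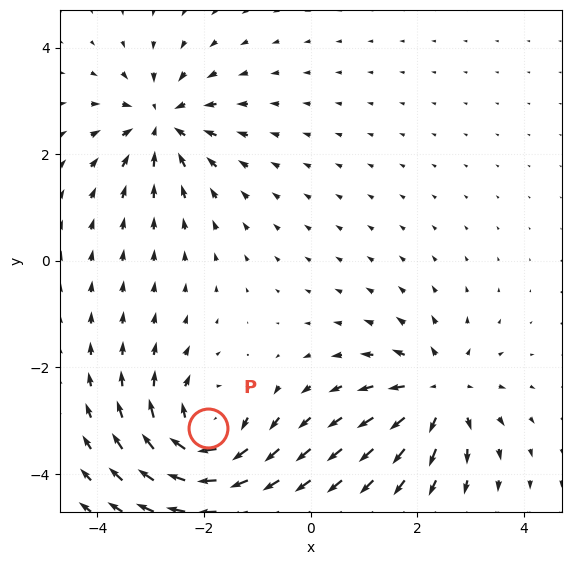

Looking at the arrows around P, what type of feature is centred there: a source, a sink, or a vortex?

At P (-1.9, -3.1) the arrows circulate clockwise. Divergence ≈0, curl about -5 — near-zero divergence with nonzero curl is a vortex.

vortex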